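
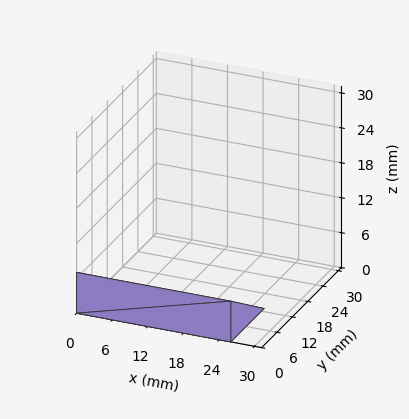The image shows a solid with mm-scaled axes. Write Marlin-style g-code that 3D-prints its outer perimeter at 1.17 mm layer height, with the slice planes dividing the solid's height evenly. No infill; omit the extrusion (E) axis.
Reading the render: the shape is a wedge (ramp): 26 × 13 mm base, rising to 7 mm along the y=0 edge and sloping linearly to z=0 at y=13 (dimensions read to the nearest mm from the axis ticks). For the g-code, the solid's height is divided into equal slices at the stated Δz and each level perimeter traced with G1 moves after a G0 lift.

; perimeter-only toolpath
G21 ; units = mm
G90 ; absolute positioning
G28 ; home
; layer 1
G0 Z1.17
G0 X0.00 Y0.00
G1 X26.00 Y0.00
G1 X26.00 Y10.83
G1 X0.00 Y10.83
G1 X0.00 Y0.00
; layer 2
G0 Z2.33
G0 X0.00 Y0.00
G1 X26.00 Y0.00
G1 X26.00 Y8.67
G1 X0.00 Y8.67
G1 X0.00 Y0.00
; layer 3
G0 Z3.50
G0 X0.00 Y0.00
G1 X26.00 Y0.00
G1 X26.00 Y6.50
G1 X0.00 Y6.50
G1 X0.00 Y0.00
; layer 4
G0 Z4.67
G0 X0.00 Y0.00
G1 X26.00 Y0.00
G1 X26.00 Y4.33
G1 X0.00 Y4.33
G1 X0.00 Y0.00
; layer 5
G0 Z5.83
G0 X0.00 Y0.00
G1 X26.00 Y0.00
G1 X26.00 Y2.17
G1 X0.00 Y2.17
G1 X0.00 Y0.00
M2 ; end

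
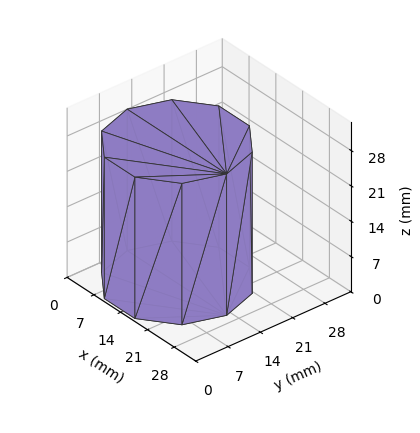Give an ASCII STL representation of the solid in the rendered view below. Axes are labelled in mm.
Reading the render: the shape is a regular 10-sided prism (a cylinder approximated with 10 flat sides), circumscribed radius ≈ 13 mm, height ≈ 28 mm (dimensions read to the nearest mm from the axis ticks). For the STL, each face is triangulated and given an outward normal.

solid part
  facet normal 0.0000 0.0000 -1.0000
    outer loop
      vertex 17.0 25.4 0.0
      vertex 23.5 20.6 0.0
      vertex 26.0 13.0 0.0
    endloop
  endfacet
  facet normal 0.0000 0.0000 -1.0000
    outer loop
      vertex 9.0 25.4 0.0
      vertex 17.0 25.4 0.0
      vertex 26.0 13.0 0.0
    endloop
  endfacet
  facet normal 0.0000 0.0000 -1.0000
    outer loop
      vertex 2.5 20.6 0.0
      vertex 9.0 25.4 0.0
      vertex 26.0 13.0 0.0
    endloop
  endfacet
  facet normal 0.0000 0.0000 -1.0000
    outer loop
      vertex 0.0 13.0 0.0
      vertex 2.5 20.6 0.0
      vertex 26.0 13.0 0.0
    endloop
  endfacet
  facet normal 0.0000 0.0000 -1.0000
    outer loop
      vertex 2.5 5.4 0.0
      vertex 0.0 13.0 0.0
      vertex 26.0 13.0 0.0
    endloop
  endfacet
  facet normal 0.0000 0.0000 -1.0000
    outer loop
      vertex 9.0 0.6 0.0
      vertex 2.5 5.4 0.0
      vertex 26.0 13.0 0.0
    endloop
  endfacet
  facet normal 0.0000 0.0000 -1.0000
    outer loop
      vertex 17.0 0.6 0.0
      vertex 9.0 0.6 0.0
      vertex 26.0 13.0 0.0
    endloop
  endfacet
  facet normal 0.0000 0.0000 -1.0000
    outer loop
      vertex 23.5 5.4 0.0
      vertex 17.0 0.6 0.0
      vertex 26.0 13.0 0.0
    endloop
  endfacet
  facet normal 0.0000 0.0000 1.0000
    outer loop
      vertex 26.0 13.0 28.0
      vertex 23.5 20.6 28.0
      vertex 17.0 25.4 28.0
    endloop
  endfacet
  facet normal 0.0000 0.0000 1.0000
    outer loop
      vertex 26.0 13.0 28.0
      vertex 17.0 25.4 28.0
      vertex 9.0 25.4 28.0
    endloop
  endfacet
  facet normal 0.0000 0.0000 1.0000
    outer loop
      vertex 26.0 13.0 28.0
      vertex 9.0 25.4 28.0
      vertex 2.5 20.6 28.0
    endloop
  endfacet
  facet normal 0.0000 0.0000 1.0000
    outer loop
      vertex 26.0 13.0 28.0
      vertex 2.5 20.6 28.0
      vertex 0.0 13.0 28.0
    endloop
  endfacet
  facet normal 0.0000 0.0000 1.0000
    outer loop
      vertex 26.0 13.0 28.0
      vertex 0.0 13.0 28.0
      vertex 2.5 5.4 28.0
    endloop
  endfacet
  facet normal 0.0000 0.0000 1.0000
    outer loop
      vertex 26.0 13.0 28.0
      vertex 2.5 5.4 28.0
      vertex 9.0 0.6 28.0
    endloop
  endfacet
  facet normal 0.0000 0.0000 1.0000
    outer loop
      vertex 26.0 13.0 28.0
      vertex 9.0 0.6 28.0
      vertex 17.0 0.6 28.0
    endloop
  endfacet
  facet normal 0.0000 0.0000 1.0000
    outer loop
      vertex 26.0 13.0 28.0
      vertex 17.0 0.6 28.0
      vertex 23.5 5.4 28.0
    endloop
  endfacet
  facet normal 0.9499 0.3125 0.0000
    outer loop
      vertex 26.0 13.0 0.0
      vertex 23.5 20.6 0.0
      vertex 23.5 20.6 28.0
    endloop
  endfacet
  facet normal 0.9499 0.3125 0.0000
    outer loop
      vertex 26.0 13.0 0.0
      vertex 23.5 20.6 28.0
      vertex 26.0 13.0 28.0
    endloop
  endfacet
  facet normal 0.5940 0.8044 0.0000
    outer loop
      vertex 23.5 20.6 0.0
      vertex 17.0 25.4 0.0
      vertex 17.0 25.4 28.0
    endloop
  endfacet
  facet normal 0.5940 0.8044 0.0000
    outer loop
      vertex 23.5 20.6 0.0
      vertex 17.0 25.4 28.0
      vertex 23.5 20.6 28.0
    endloop
  endfacet
  facet normal 0.0000 1.0000 0.0000
    outer loop
      vertex 17.0 25.4 0.0
      vertex 9.0 25.4 0.0
      vertex 9.0 25.4 28.0
    endloop
  endfacet
  facet normal 0.0000 1.0000 0.0000
    outer loop
      vertex 17.0 25.4 0.0
      vertex 9.0 25.4 28.0
      vertex 17.0 25.4 28.0
    endloop
  endfacet
  facet normal -0.5940 0.8044 0.0000
    outer loop
      vertex 9.0 25.4 0.0
      vertex 2.5 20.6 0.0
      vertex 2.5 20.6 28.0
    endloop
  endfacet
  facet normal -0.5940 0.8044 0.0000
    outer loop
      vertex 9.0 25.4 0.0
      vertex 2.5 20.6 28.0
      vertex 9.0 25.4 28.0
    endloop
  endfacet
  facet normal -0.9499 0.3125 0.0000
    outer loop
      vertex 2.5 20.6 0.0
      vertex 0.0 13.0 0.0
      vertex 0.0 13.0 28.0
    endloop
  endfacet
  facet normal -0.9499 0.3125 0.0000
    outer loop
      vertex 2.5 20.6 0.0
      vertex 0.0 13.0 28.0
      vertex 2.5 20.6 28.0
    endloop
  endfacet
  facet normal -0.9499 -0.3125 0.0000
    outer loop
      vertex 0.0 13.0 0.0
      vertex 2.5 5.4 0.0
      vertex 2.5 5.4 28.0
    endloop
  endfacet
  facet normal -0.9499 -0.3125 0.0000
    outer loop
      vertex 0.0 13.0 0.0
      vertex 2.5 5.4 28.0
      vertex 0.0 13.0 28.0
    endloop
  endfacet
  facet normal -0.5940 -0.8044 0.0000
    outer loop
      vertex 2.5 5.4 0.0
      vertex 9.0 0.6 0.0
      vertex 9.0 0.6 28.0
    endloop
  endfacet
  facet normal -0.5940 -0.8044 0.0000
    outer loop
      vertex 2.5 5.4 0.0
      vertex 9.0 0.6 28.0
      vertex 2.5 5.4 28.0
    endloop
  endfacet
  facet normal 0.0000 -1.0000 0.0000
    outer loop
      vertex 9.0 0.6 0.0
      vertex 17.0 0.6 0.0
      vertex 17.0 0.6 28.0
    endloop
  endfacet
  facet normal 0.0000 -1.0000 0.0000
    outer loop
      vertex 9.0 0.6 0.0
      vertex 17.0 0.6 28.0
      vertex 9.0 0.6 28.0
    endloop
  endfacet
  facet normal 0.5940 -0.8044 0.0000
    outer loop
      vertex 17.0 0.6 0.0
      vertex 23.5 5.4 0.0
      vertex 23.5 5.4 28.0
    endloop
  endfacet
  facet normal 0.5940 -0.8044 0.0000
    outer loop
      vertex 17.0 0.6 0.0
      vertex 23.5 5.4 28.0
      vertex 17.0 0.6 28.0
    endloop
  endfacet
  facet normal 0.9499 -0.3125 0.0000
    outer loop
      vertex 23.5 5.4 0.0
      vertex 26.0 13.0 0.0
      vertex 26.0 13.0 28.0
    endloop
  endfacet
  facet normal 0.9499 -0.3125 0.0000
    outer loop
      vertex 23.5 5.4 0.0
      vertex 26.0 13.0 28.0
      vertex 23.5 5.4 28.0
    endloop
  endfacet
endsolid part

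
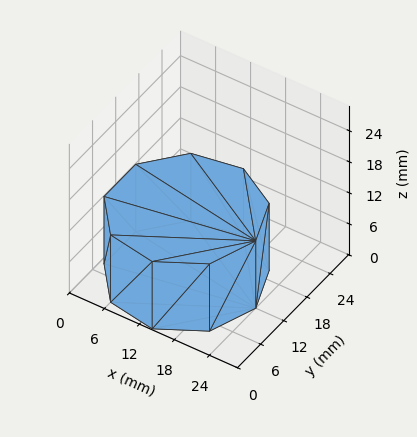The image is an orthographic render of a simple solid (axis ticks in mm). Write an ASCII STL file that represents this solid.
Reading the render: the shape is a regular 9-sided prism (a cylinder approximated with 9 flat sides), circumscribed radius ≈ 12 mm, height ≈ 13 mm (dimensions read to the nearest mm from the axis ticks). For the STL, each face is triangulated and given an outward normal.

solid part
  facet normal 0.0000 0.0000 -1.0000
    outer loop
      vertex 14.08 23.82 0.00
      vertex 21.19 19.71 0.00
      vertex 24.00 12.00 0.00
    endloop
  endfacet
  facet normal 0.0000 0.0000 -1.0000
    outer loop
      vertex 6.00 22.39 0.00
      vertex 14.08 23.82 0.00
      vertex 24.00 12.00 0.00
    endloop
  endfacet
  facet normal 0.0000 0.0000 -1.0000
    outer loop
      vertex 0.72 16.10 0.00
      vertex 6.00 22.39 0.00
      vertex 24.00 12.00 0.00
    endloop
  endfacet
  facet normal 0.0000 0.0000 -1.0000
    outer loop
      vertex 0.72 7.90 0.00
      vertex 0.72 16.10 0.00
      vertex 24.00 12.00 0.00
    endloop
  endfacet
  facet normal 0.0000 0.0000 -1.0000
    outer loop
      vertex 6.00 1.61 0.00
      vertex 0.72 7.90 0.00
      vertex 24.00 12.00 0.00
    endloop
  endfacet
  facet normal 0.0000 0.0000 -1.0000
    outer loop
      vertex 14.08 0.18 0.00
      vertex 6.00 1.61 0.00
      vertex 24.00 12.00 0.00
    endloop
  endfacet
  facet normal 0.0000 0.0000 -1.0000
    outer loop
      vertex 21.19 4.29 0.00
      vertex 14.08 0.18 0.00
      vertex 24.00 12.00 0.00
    endloop
  endfacet
  facet normal 0.0000 0.0000 1.0000
    outer loop
      vertex 24.00 12.00 13.00
      vertex 21.19 19.71 13.00
      vertex 14.08 23.82 13.00
    endloop
  endfacet
  facet normal 0.0000 0.0000 1.0000
    outer loop
      vertex 24.00 12.00 13.00
      vertex 14.08 23.82 13.00
      vertex 6.00 22.39 13.00
    endloop
  endfacet
  facet normal 0.0000 0.0000 1.0000
    outer loop
      vertex 24.00 12.00 13.00
      vertex 6.00 22.39 13.00
      vertex 0.72 16.10 13.00
    endloop
  endfacet
  facet normal 0.0000 0.0000 1.0000
    outer loop
      vertex 24.00 12.00 13.00
      vertex 0.72 16.10 13.00
      vertex 0.72 7.90 13.00
    endloop
  endfacet
  facet normal 0.0000 0.0000 1.0000
    outer loop
      vertex 24.00 12.00 13.00
      vertex 0.72 7.90 13.00
      vertex 6.00 1.61 13.00
    endloop
  endfacet
  facet normal 0.0000 0.0000 1.0000
    outer loop
      vertex 24.00 12.00 13.00
      vertex 6.00 1.61 13.00
      vertex 14.08 0.18 13.00
    endloop
  endfacet
  facet normal 0.0000 0.0000 1.0000
    outer loop
      vertex 24.00 12.00 13.00
      vertex 14.08 0.18 13.00
      vertex 21.19 4.29 13.00
    endloop
  endfacet
  facet normal 0.9395 0.3424 0.0000
    outer loop
      vertex 24.00 12.00 0.00
      vertex 21.19 19.71 0.00
      vertex 21.19 19.71 13.00
    endloop
  endfacet
  facet normal 0.9395 0.3424 0.0000
    outer loop
      vertex 24.00 12.00 0.00
      vertex 21.19 19.71 13.00
      vertex 24.00 12.00 13.00
    endloop
  endfacet
  facet normal 0.5005 0.8658 0.0000
    outer loop
      vertex 21.19 19.71 0.00
      vertex 14.08 23.82 0.00
      vertex 14.08 23.82 13.00
    endloop
  endfacet
  facet normal 0.5005 0.8658 0.0000
    outer loop
      vertex 21.19 19.71 0.00
      vertex 14.08 23.82 13.00
      vertex 21.19 19.71 13.00
    endloop
  endfacet
  facet normal -0.1743 0.9847 0.0000
    outer loop
      vertex 14.08 23.82 0.00
      vertex 6.00 22.39 0.00
      vertex 6.00 22.39 13.00
    endloop
  endfacet
  facet normal -0.1743 0.9847 0.0000
    outer loop
      vertex 14.08 23.82 0.00
      vertex 6.00 22.39 13.00
      vertex 14.08 23.82 13.00
    endloop
  endfacet
  facet normal -0.7659 0.6429 0.0000
    outer loop
      vertex 6.00 22.39 0.00
      vertex 0.72 16.10 0.00
      vertex 0.72 16.10 13.00
    endloop
  endfacet
  facet normal -0.7659 0.6429 0.0000
    outer loop
      vertex 6.00 22.39 0.00
      vertex 0.72 16.10 13.00
      vertex 6.00 22.39 13.00
    endloop
  endfacet
  facet normal -1.0000 0.0000 0.0000
    outer loop
      vertex 0.72 16.10 0.00
      vertex 0.72 7.90 0.00
      vertex 0.72 7.90 13.00
    endloop
  endfacet
  facet normal -1.0000 0.0000 0.0000
    outer loop
      vertex 0.72 16.10 0.00
      vertex 0.72 7.90 13.00
      vertex 0.72 16.10 13.00
    endloop
  endfacet
  facet normal -0.7659 -0.6429 0.0000
    outer loop
      vertex 0.72 7.90 0.00
      vertex 6.00 1.61 0.00
      vertex 6.00 1.61 13.00
    endloop
  endfacet
  facet normal -0.7659 -0.6429 0.0000
    outer loop
      vertex 0.72 7.90 0.00
      vertex 6.00 1.61 13.00
      vertex 0.72 7.90 13.00
    endloop
  endfacet
  facet normal -0.1743 -0.9847 0.0000
    outer loop
      vertex 6.00 1.61 0.00
      vertex 14.08 0.18 0.00
      vertex 14.08 0.18 13.00
    endloop
  endfacet
  facet normal -0.1743 -0.9847 0.0000
    outer loop
      vertex 6.00 1.61 0.00
      vertex 14.08 0.18 13.00
      vertex 6.00 1.61 13.00
    endloop
  endfacet
  facet normal 0.5005 -0.8658 0.0000
    outer loop
      vertex 14.08 0.18 0.00
      vertex 21.19 4.29 0.00
      vertex 21.19 4.29 13.00
    endloop
  endfacet
  facet normal 0.5005 -0.8658 0.0000
    outer loop
      vertex 14.08 0.18 0.00
      vertex 21.19 4.29 13.00
      vertex 14.08 0.18 13.00
    endloop
  endfacet
  facet normal 0.9395 -0.3424 0.0000
    outer loop
      vertex 21.19 4.29 0.00
      vertex 24.00 12.00 0.00
      vertex 24.00 12.00 13.00
    endloop
  endfacet
  facet normal 0.9395 -0.3424 0.0000
    outer loop
      vertex 21.19 4.29 0.00
      vertex 24.00 12.00 13.00
      vertex 21.19 4.29 13.00
    endloop
  endfacet
endsolid part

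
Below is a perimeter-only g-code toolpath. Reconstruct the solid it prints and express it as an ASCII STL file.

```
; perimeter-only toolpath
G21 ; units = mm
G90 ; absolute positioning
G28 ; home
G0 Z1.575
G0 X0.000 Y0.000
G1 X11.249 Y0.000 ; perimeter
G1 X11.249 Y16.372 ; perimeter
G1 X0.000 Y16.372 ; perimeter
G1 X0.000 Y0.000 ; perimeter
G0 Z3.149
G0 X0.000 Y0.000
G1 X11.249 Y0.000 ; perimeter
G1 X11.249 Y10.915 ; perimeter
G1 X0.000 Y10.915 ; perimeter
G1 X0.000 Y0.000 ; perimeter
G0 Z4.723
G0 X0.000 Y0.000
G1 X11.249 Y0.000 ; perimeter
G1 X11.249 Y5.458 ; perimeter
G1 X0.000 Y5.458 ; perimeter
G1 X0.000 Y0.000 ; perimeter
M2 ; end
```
solid part
  facet normal 0.0000 0.0000 -1.0000
    outer loop
      vertex 11.249 21.830 0.000
      vertex 11.249 0.000 0.000
      vertex 0.000 0.000 0.000
    endloop
  endfacet
  facet normal 0.0000 0.0000 -1.0000
    outer loop
      vertex 0.000 21.830 0.000
      vertex 11.249 21.830 0.000
      vertex 0.000 0.000 0.000
    endloop
  endfacet
  facet normal 0.0000 -1.0000 0.0000
    outer loop
      vertex 0.000 0.000 0.000
      vertex 11.249 0.000 0.000
      vertex 11.249 0.000 6.298
    endloop
  endfacet
  facet normal 0.0000 -1.0000 0.0000
    outer loop
      vertex 0.000 0.000 0.000
      vertex 11.249 0.000 6.298
      vertex 0.000 0.000 6.298
    endloop
  endfacet
  facet normal 0.0000 0.2772 0.9608
    outer loop
      vertex 0.000 0.000 6.298
      vertex 11.249 0.000 6.298
      vertex 11.249 21.830 0.000
    endloop
  endfacet
  facet normal 0.0000 0.2772 0.9608
    outer loop
      vertex 0.000 0.000 6.298
      vertex 11.249 21.830 0.000
      vertex 0.000 21.830 0.000
    endloop
  endfacet
  facet normal -1.0000 0.0000 0.0000
    outer loop
      vertex 0.000 0.000 6.298
      vertex 0.000 21.830 0.000
      vertex 0.000 0.000 0.000
    endloop
  endfacet
  facet normal 1.0000 0.0000 0.0000
    outer loop
      vertex 11.249 0.000 0.000
      vertex 11.249 21.830 0.000
      vertex 11.249 0.000 6.298
    endloop
  endfacet
endsolid part

The G0 Z moves step by Δz≈1.575 mm. The G1 loops shrink linearly with z, so the solid tapers from its base footprint up to z≈6.3. Closing with a flat bottom cap and the tapered top and triangulating gives 8 facets — a wedge (ramp): 11.2 × 21.8 mm base, rising to 6.3 mm along the y=0 edge and sloping linearly to z=0 at y=21.8.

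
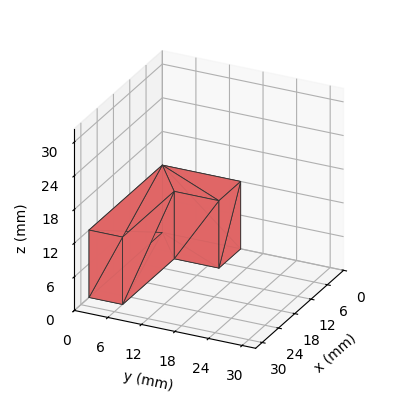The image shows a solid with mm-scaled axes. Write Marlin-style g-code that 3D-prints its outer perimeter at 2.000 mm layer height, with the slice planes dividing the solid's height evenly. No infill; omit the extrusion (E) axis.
Reading the render: the shape is an L-shaped prism: outer 27 × 14 mm, arm thicknesses ≈ 6 mm (horizontal) and 8 mm (vertical), extruded 12 mm in z (dimensions read to the nearest mm from the axis ticks). For the g-code, the solid's height is divided into equal slices at the stated Δz and each level perimeter traced with G1 moves after a G0 lift.

; perimeter-only toolpath
G21 ; units = mm
G90 ; absolute positioning
G28 ; home
; layer 1
G0 Z2.000
G0 X0.000 Y0.000
G1 X27.000 Y0.000
G1 X27.000 Y6.000
G1 X8.000 Y6.000
G1 X8.000 Y14.000
G1 X0.000 Y14.000
G1 X0.000 Y0.000
; layer 2
G0 Z4.000
G0 X0.000 Y0.000
G1 X27.000 Y0.000
G1 X27.000 Y6.000
G1 X8.000 Y6.000
G1 X8.000 Y14.000
G1 X0.000 Y14.000
G1 X0.000 Y0.000
; layer 3
G0 Z6.000
G0 X0.000 Y0.000
G1 X27.000 Y0.000
G1 X27.000 Y6.000
G1 X8.000 Y6.000
G1 X8.000 Y14.000
G1 X0.000 Y14.000
G1 X0.000 Y0.000
; layer 4
G0 Z8.000
G0 X0.000 Y0.000
G1 X27.000 Y0.000
G1 X27.000 Y6.000
G1 X8.000 Y6.000
G1 X8.000 Y14.000
G1 X0.000 Y14.000
G1 X0.000 Y0.000
; layer 5
G0 Z10.000
G0 X0.000 Y0.000
G1 X27.000 Y0.000
G1 X27.000 Y6.000
G1 X8.000 Y6.000
G1 X8.000 Y14.000
G1 X0.000 Y14.000
G1 X0.000 Y0.000
; layer 6
G0 Z12.000
G0 X0.000 Y0.000
G1 X27.000 Y0.000
G1 X27.000 Y6.000
G1 X8.000 Y6.000
G1 X8.000 Y14.000
G1 X0.000 Y14.000
G1 X0.000 Y0.000
M2 ; end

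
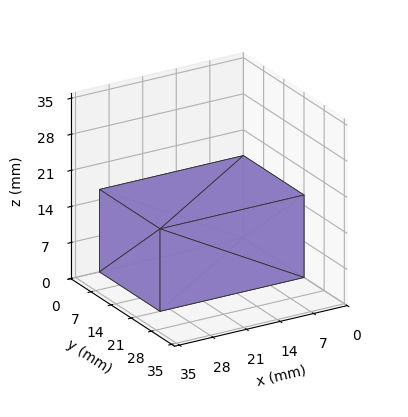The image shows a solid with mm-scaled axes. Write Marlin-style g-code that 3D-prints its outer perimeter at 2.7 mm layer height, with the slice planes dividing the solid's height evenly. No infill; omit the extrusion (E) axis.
Reading the render: the shape is a rectangular box, roughly 30 × 21 mm footprint and 16 mm tall (dimensions read to the nearest mm from the axis ticks). For the g-code, the solid's height is divided into equal slices at the stated Δz and each level perimeter traced with G1 moves after a G0 lift.

; perimeter-only toolpath
G21 ; units = mm
G90 ; absolute positioning
G28 ; home
; layer 1
G0 Z2.7
G0 X0.0 Y0.0
G1 X30.0 Y0.0
G1 X30.0 Y21.0
G1 X0.0 Y21.0
G1 X0.0 Y0.0
; layer 2
G0 Z5.3
G0 X0.0 Y0.0
G1 X30.0 Y0.0
G1 X30.0 Y21.0
G1 X0.0 Y21.0
G1 X0.0 Y0.0
; layer 3
G0 Z8.0
G0 X0.0 Y0.0
G1 X30.0 Y0.0
G1 X30.0 Y21.0
G1 X0.0 Y21.0
G1 X0.0 Y0.0
; layer 4
G0 Z10.7
G0 X0.0 Y0.0
G1 X30.0 Y0.0
G1 X30.0 Y21.0
G1 X0.0 Y21.0
G1 X0.0 Y0.0
; layer 5
G0 Z13.3
G0 X0.0 Y0.0
G1 X30.0 Y0.0
G1 X30.0 Y21.0
G1 X0.0 Y21.0
G1 X0.0 Y0.0
; layer 6
G0 Z16.0
G0 X0.0 Y0.0
G1 X30.0 Y0.0
G1 X30.0 Y21.0
G1 X0.0 Y21.0
G1 X0.0 Y0.0
M2 ; end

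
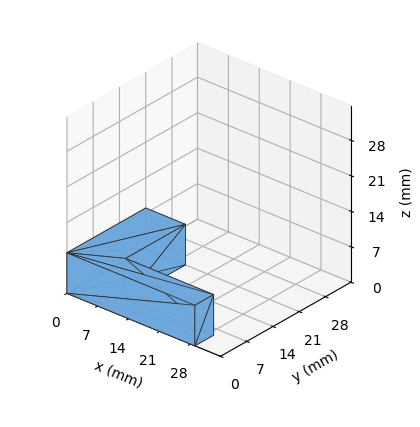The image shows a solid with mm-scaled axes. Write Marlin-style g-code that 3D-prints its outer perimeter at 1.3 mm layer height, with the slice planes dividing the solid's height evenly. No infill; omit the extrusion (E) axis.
Reading the render: the shape is an L-shaped prism: outer 29 × 21 mm, arm thicknesses ≈ 5 mm (horizontal) and 9 mm (vertical), extruded 8 mm in z (dimensions read to the nearest mm from the axis ticks). For the g-code, the solid's height is divided into equal slices at the stated Δz and each level perimeter traced with G1 moves after a G0 lift.

; perimeter-only toolpath
G21 ; units = mm
G90 ; absolute positioning
G28 ; home
; layer 1
G0 Z1.3
G0 X0.0 Y0.0
G1 X29.0 Y0.0
G1 X29.0 Y5.0
G1 X9.0 Y5.0
G1 X9.0 Y21.0
G1 X0.0 Y21.0
G1 X0.0 Y0.0
; layer 2
G0 Z2.7
G0 X0.0 Y0.0
G1 X29.0 Y0.0
G1 X29.0 Y5.0
G1 X9.0 Y5.0
G1 X9.0 Y21.0
G1 X0.0 Y21.0
G1 X0.0 Y0.0
; layer 3
G0 Z4.0
G0 X0.0 Y0.0
G1 X29.0 Y0.0
G1 X29.0 Y5.0
G1 X9.0 Y5.0
G1 X9.0 Y21.0
G1 X0.0 Y21.0
G1 X0.0 Y0.0
; layer 4
G0 Z5.3
G0 X0.0 Y0.0
G1 X29.0 Y0.0
G1 X29.0 Y5.0
G1 X9.0 Y5.0
G1 X9.0 Y21.0
G1 X0.0 Y21.0
G1 X0.0 Y0.0
; layer 5
G0 Z6.7
G0 X0.0 Y0.0
G1 X29.0 Y0.0
G1 X29.0 Y5.0
G1 X9.0 Y5.0
G1 X9.0 Y21.0
G1 X0.0 Y21.0
G1 X0.0 Y0.0
; layer 6
G0 Z8.0
G0 X0.0 Y0.0
G1 X29.0 Y0.0
G1 X29.0 Y5.0
G1 X9.0 Y5.0
G1 X9.0 Y21.0
G1 X0.0 Y21.0
G1 X0.0 Y0.0
M2 ; end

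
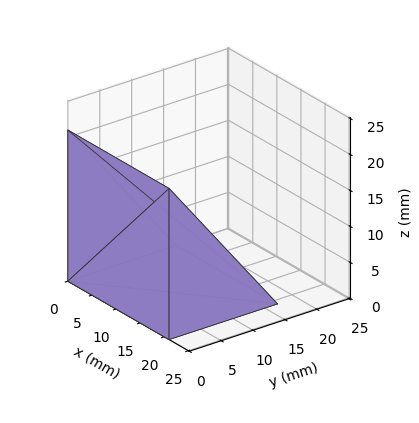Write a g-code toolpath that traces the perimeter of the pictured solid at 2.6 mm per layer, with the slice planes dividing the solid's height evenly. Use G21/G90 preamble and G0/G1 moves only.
Reading the render: the shape is a wedge (ramp): 21 × 17 mm base, rising to 21 mm along the y=0 edge and sloping linearly to z=0 at y=17 (dimensions read to the nearest mm from the axis ticks). For the g-code, the solid's height is divided into equal slices at the stated Δz and each level perimeter traced with G1 moves after a G0 lift.

; perimeter-only toolpath
G21 ; units = mm
G90 ; absolute positioning
G28 ; home
; layer 1
G0 Z2.6
G0 X0.0 Y0.0
G1 X21.0 Y0.0
G1 X21.0 Y14.9
G1 X0.0 Y14.9
G1 X0.0 Y0.0
; layer 2
G0 Z5.2
G0 X0.0 Y0.0
G1 X21.0 Y0.0
G1 X21.0 Y12.8
G1 X0.0 Y12.8
G1 X0.0 Y0.0
; layer 3
G0 Z7.9
G0 X0.0 Y0.0
G1 X21.0 Y0.0
G1 X21.0 Y10.6
G1 X0.0 Y10.6
G1 X0.0 Y0.0
; layer 4
G0 Z10.5
G0 X0.0 Y0.0
G1 X21.0 Y0.0
G1 X21.0 Y8.5
G1 X0.0 Y8.5
G1 X0.0 Y0.0
; layer 5
G0 Z13.1
G0 X0.0 Y0.0
G1 X21.0 Y0.0
G1 X21.0 Y6.4
G1 X0.0 Y6.4
G1 X0.0 Y0.0
; layer 6
G0 Z15.8
G0 X0.0 Y0.0
G1 X21.0 Y0.0
G1 X21.0 Y4.2
G1 X0.0 Y4.2
G1 X0.0 Y0.0
; layer 7
G0 Z18.4
G0 X0.0 Y0.0
G1 X21.0 Y0.0
G1 X21.0 Y2.1
G1 X0.0 Y2.1
G1 X0.0 Y0.0
M2 ; end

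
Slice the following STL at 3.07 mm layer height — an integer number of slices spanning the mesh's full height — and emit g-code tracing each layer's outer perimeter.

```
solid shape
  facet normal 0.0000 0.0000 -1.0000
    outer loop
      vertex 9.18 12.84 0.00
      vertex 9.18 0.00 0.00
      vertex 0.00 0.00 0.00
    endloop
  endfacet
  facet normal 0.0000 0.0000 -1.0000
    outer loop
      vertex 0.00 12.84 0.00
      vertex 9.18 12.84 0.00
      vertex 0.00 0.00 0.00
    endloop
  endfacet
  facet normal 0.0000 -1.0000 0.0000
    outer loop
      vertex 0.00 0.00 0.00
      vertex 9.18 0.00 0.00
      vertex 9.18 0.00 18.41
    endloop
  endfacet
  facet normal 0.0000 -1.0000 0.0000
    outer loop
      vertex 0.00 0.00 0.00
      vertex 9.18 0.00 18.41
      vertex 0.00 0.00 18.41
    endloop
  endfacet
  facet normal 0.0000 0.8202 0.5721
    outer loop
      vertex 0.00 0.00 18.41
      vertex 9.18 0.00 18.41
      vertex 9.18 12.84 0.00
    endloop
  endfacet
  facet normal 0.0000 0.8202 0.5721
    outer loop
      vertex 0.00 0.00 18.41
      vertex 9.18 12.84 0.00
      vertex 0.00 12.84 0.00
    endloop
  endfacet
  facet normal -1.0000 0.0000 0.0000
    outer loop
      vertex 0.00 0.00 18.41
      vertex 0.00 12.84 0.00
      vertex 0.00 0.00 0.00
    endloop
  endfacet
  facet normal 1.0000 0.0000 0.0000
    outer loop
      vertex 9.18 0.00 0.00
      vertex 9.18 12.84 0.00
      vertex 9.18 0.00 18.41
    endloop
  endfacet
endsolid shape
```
; perimeter-only toolpath
G21 ; units = mm
G90 ; absolute positioning
G28 ; home
; layer 1
G0 Z3.07
G0 X0.00 Y0.00
G1 X9.18 Y0.00
G1 X9.18 Y10.70
G1 X0.00 Y10.70
G1 X0.00 Y0.00
; layer 2
G0 Z6.14
G0 X0.00 Y0.00
G1 X9.18 Y0.00
G1 X9.18 Y8.56
G1 X0.00 Y8.56
G1 X0.00 Y0.00
; layer 3
G0 Z9.21
G0 X0.00 Y0.00
G1 X9.18 Y0.00
G1 X9.18 Y6.42
G1 X0.00 Y6.42
G1 X0.00 Y0.00
; layer 4
G0 Z12.27
G0 X0.00 Y0.00
G1 X9.18 Y0.00
G1 X9.18 Y4.28
G1 X0.00 Y4.28
G1 X0.00 Y0.00
; layer 5
G0 Z15.34
G0 X0.00 Y0.00
G1 X9.18 Y0.00
G1 X9.18 Y2.14
G1 X0.00 Y2.14
G1 X0.00 Y0.00
M2 ; end

The solid is a wedge (ramp): 9.18 × 12.8 mm base, rising to 18.4 mm along the y=0 edge and sloping linearly to z=0 at y=12.8. Slicing at Δz = 3.07 mm — 6 equal slices spanning the solid's height, so layer i sits at z = i·h/6 — gives 5 non-empty perimeters. Each is a 4-segment closed polygon; G0 lifts to the layer z and rapids to the start vertex, then G1 traces the edges. The cross-section shrinks linearly with z (the slice at the apex is degenerate and omitted).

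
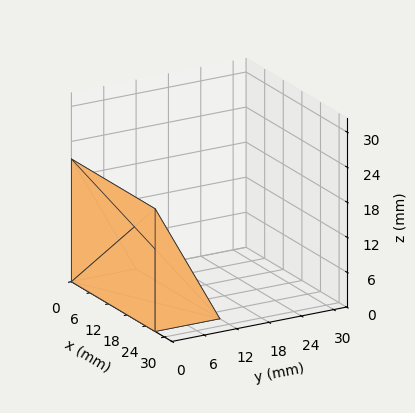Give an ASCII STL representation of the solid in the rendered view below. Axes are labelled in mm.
Reading the render: the shape is a wedge (ramp): 27 × 12 mm base, rising to 21 mm along the y=0 edge and sloping linearly to z=0 at y=12 (dimensions read to the nearest mm from the axis ticks). For the STL, each face is triangulated and given an outward normal.

solid part
  facet normal 0.0000 0.0000 -1.0000
    outer loop
      vertex 27.0 12.0 0.0
      vertex 27.0 0.0 0.0
      vertex 0.0 0.0 0.0
    endloop
  endfacet
  facet normal 0.0000 0.0000 -1.0000
    outer loop
      vertex 0.0 12.0 0.0
      vertex 27.0 12.0 0.0
      vertex 0.0 0.0 0.0
    endloop
  endfacet
  facet normal 0.0000 -1.0000 0.0000
    outer loop
      vertex 0.0 0.0 0.0
      vertex 27.0 0.0 0.0
      vertex 27.0 0.0 21.0
    endloop
  endfacet
  facet normal 0.0000 -1.0000 0.0000
    outer loop
      vertex 0.0 0.0 0.0
      vertex 27.0 0.0 21.0
      vertex 0.0 0.0 21.0
    endloop
  endfacet
  facet normal 0.0000 0.8682 0.4961
    outer loop
      vertex 0.0 0.0 21.0
      vertex 27.0 0.0 21.0
      vertex 27.0 12.0 0.0
    endloop
  endfacet
  facet normal 0.0000 0.8682 0.4961
    outer loop
      vertex 0.0 0.0 21.0
      vertex 27.0 12.0 0.0
      vertex 0.0 12.0 0.0
    endloop
  endfacet
  facet normal -1.0000 0.0000 0.0000
    outer loop
      vertex 0.0 0.0 21.0
      vertex 0.0 12.0 0.0
      vertex 0.0 0.0 0.0
    endloop
  endfacet
  facet normal 1.0000 0.0000 0.0000
    outer loop
      vertex 27.0 0.0 0.0
      vertex 27.0 12.0 0.0
      vertex 27.0 0.0 21.0
    endloop
  endfacet
endsolid part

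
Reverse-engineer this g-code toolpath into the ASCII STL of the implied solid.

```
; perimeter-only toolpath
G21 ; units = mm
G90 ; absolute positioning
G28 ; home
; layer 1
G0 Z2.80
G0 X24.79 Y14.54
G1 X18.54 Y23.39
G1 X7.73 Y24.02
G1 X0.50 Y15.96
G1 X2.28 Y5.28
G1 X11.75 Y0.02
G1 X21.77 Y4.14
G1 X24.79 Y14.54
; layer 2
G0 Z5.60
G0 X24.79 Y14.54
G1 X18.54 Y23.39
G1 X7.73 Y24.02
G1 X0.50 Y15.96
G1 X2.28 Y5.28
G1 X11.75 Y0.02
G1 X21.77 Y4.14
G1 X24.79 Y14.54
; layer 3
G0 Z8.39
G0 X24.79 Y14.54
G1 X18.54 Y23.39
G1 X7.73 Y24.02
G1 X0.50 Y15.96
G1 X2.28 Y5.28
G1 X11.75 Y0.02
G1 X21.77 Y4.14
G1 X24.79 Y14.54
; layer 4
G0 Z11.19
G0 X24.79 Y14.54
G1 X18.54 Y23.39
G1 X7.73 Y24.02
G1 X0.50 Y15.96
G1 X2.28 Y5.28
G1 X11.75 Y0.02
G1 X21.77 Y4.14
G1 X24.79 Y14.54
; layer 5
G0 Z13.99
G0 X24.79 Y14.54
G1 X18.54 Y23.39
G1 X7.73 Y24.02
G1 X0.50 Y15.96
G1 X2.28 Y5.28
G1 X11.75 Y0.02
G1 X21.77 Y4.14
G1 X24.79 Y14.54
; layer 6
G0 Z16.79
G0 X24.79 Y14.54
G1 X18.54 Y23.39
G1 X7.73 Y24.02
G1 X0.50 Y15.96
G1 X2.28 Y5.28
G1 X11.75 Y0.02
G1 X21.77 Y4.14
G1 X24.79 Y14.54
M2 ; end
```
solid part
  facet normal 0.0000 0.0000 -1.0000
    outer loop
      vertex 7.73 24.02 0.00
      vertex 18.54 23.39 0.00
      vertex 24.79 14.54 0.00
    endloop
  endfacet
  facet normal 0.0000 0.0000 -1.0000
    outer loop
      vertex 0.50 15.96 0.00
      vertex 7.73 24.02 0.00
      vertex 24.79 14.54 0.00
    endloop
  endfacet
  facet normal 0.0000 0.0000 -1.0000
    outer loop
      vertex 2.28 5.28 0.00
      vertex 0.50 15.96 0.00
      vertex 24.79 14.54 0.00
    endloop
  endfacet
  facet normal 0.0000 0.0000 -1.0000
    outer loop
      vertex 11.75 0.02 0.00
      vertex 2.28 5.28 0.00
      vertex 24.79 14.54 0.00
    endloop
  endfacet
  facet normal 0.0000 0.0000 -1.0000
    outer loop
      vertex 21.77 4.14 0.00
      vertex 11.75 0.02 0.00
      vertex 24.79 14.54 0.00
    endloop
  endfacet
  facet normal 0.0000 0.0000 1.0000
    outer loop
      vertex 24.79 14.54 16.79
      vertex 18.54 23.39 16.79
      vertex 7.73 24.02 16.79
    endloop
  endfacet
  facet normal 0.0000 0.0000 1.0000
    outer loop
      vertex 24.79 14.54 16.79
      vertex 7.73 24.02 16.79
      vertex 0.50 15.96 16.79
    endloop
  endfacet
  facet normal 0.0000 0.0000 1.0000
    outer loop
      vertex 24.79 14.54 16.79
      vertex 0.50 15.96 16.79
      vertex 2.28 5.28 16.79
    endloop
  endfacet
  facet normal 0.0000 0.0000 1.0000
    outer loop
      vertex 24.79 14.54 16.79
      vertex 2.28 5.28 16.79
      vertex 11.75 0.02 16.79
    endloop
  endfacet
  facet normal 0.0000 0.0000 1.0000
    outer loop
      vertex 24.79 14.54 16.79
      vertex 11.75 0.02 16.79
      vertex 21.77 4.14 16.79
    endloop
  endfacet
  facet normal 0.8168 0.5769 0.0000
    outer loop
      vertex 24.79 14.54 0.00
      vertex 18.54 23.39 0.00
      vertex 18.54 23.39 16.79
    endloop
  endfacet
  facet normal 0.8168 0.5769 0.0000
    outer loop
      vertex 24.79 14.54 0.00
      vertex 18.54 23.39 16.79
      vertex 24.79 14.54 16.79
    endloop
  endfacet
  facet normal 0.0582 0.9983 0.0000
    outer loop
      vertex 18.54 23.39 0.00
      vertex 7.73 24.02 0.00
      vertex 7.73 24.02 16.79
    endloop
  endfacet
  facet normal 0.0582 0.9983 0.0000
    outer loop
      vertex 18.54 23.39 0.00
      vertex 7.73 24.02 16.79
      vertex 18.54 23.39 16.79
    endloop
  endfacet
  facet normal -0.7444 0.6677 0.0000
    outer loop
      vertex 7.73 24.02 0.00
      vertex 0.50 15.96 0.00
      vertex 0.50 15.96 16.79
    endloop
  endfacet
  facet normal -0.7444 0.6677 0.0000
    outer loop
      vertex 7.73 24.02 0.00
      vertex 0.50 15.96 16.79
      vertex 7.73 24.02 16.79
    endloop
  endfacet
  facet normal -0.9864 -0.1644 0.0000
    outer loop
      vertex 0.50 15.96 0.00
      vertex 2.28 5.28 0.00
      vertex 2.28 5.28 16.79
    endloop
  endfacet
  facet normal -0.9864 -0.1644 0.0000
    outer loop
      vertex 0.50 15.96 0.00
      vertex 2.28 5.28 16.79
      vertex 0.50 15.96 16.79
    endloop
  endfacet
  facet normal -0.4856 -0.8742 0.0000
    outer loop
      vertex 2.28 5.28 0.00
      vertex 11.75 0.02 0.00
      vertex 11.75 0.02 16.79
    endloop
  endfacet
  facet normal -0.4856 -0.8742 0.0000
    outer loop
      vertex 2.28 5.28 0.00
      vertex 11.75 0.02 16.79
      vertex 2.28 5.28 16.79
    endloop
  endfacet
  facet normal 0.3803 -0.9249 0.0000
    outer loop
      vertex 11.75 0.02 0.00
      vertex 21.77 4.14 0.00
      vertex 21.77 4.14 16.79
    endloop
  endfacet
  facet normal 0.3803 -0.9249 0.0000
    outer loop
      vertex 11.75 0.02 0.00
      vertex 21.77 4.14 16.79
      vertex 11.75 0.02 16.79
    endloop
  endfacet
  facet normal 0.9603 -0.2789 0.0000
    outer loop
      vertex 21.77 4.14 0.00
      vertex 24.79 14.54 0.00
      vertex 24.79 14.54 16.79
    endloop
  endfacet
  facet normal 0.9603 -0.2789 0.0000
    outer loop
      vertex 21.77 4.14 0.00
      vertex 24.79 14.54 16.79
      vertex 21.77 4.14 16.79
    endloop
  endfacet
endsolid part

The G0 Z moves step by Δz≈2.80 mm. Every layer's G1 loop is the same polygon, so the solid is a straight extrusion of it from z=0 to z≈16.8. Closing with flat bottom and top caps and triangulating gives 24 facets — a regular 7-sided prism (a cylinder approximated with 7 flat sides), circumscribed radius ≈ 12.5 mm, height ≈ 16.8 mm.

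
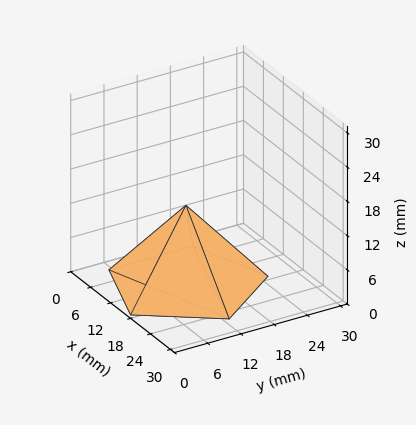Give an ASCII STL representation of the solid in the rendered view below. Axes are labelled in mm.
Reading the render: the shape is a regular 5-sided pyramid, base circumscribed radius ≈ 13 mm, apex at z ≈ 14 mm (dimensions read to the nearest mm from the axis ticks). For the STL, each face is triangulated and given an outward normal.

solid part
  facet normal 0.0000 0.0000 -1.0000
    outer loop
      vertex 2.5 20.6 0.0
      vertex 17.0 25.4 0.0
      vertex 26.0 13.0 0.0
    endloop
  endfacet
  facet normal 0.0000 0.0000 -1.0000
    outer loop
      vertex 2.5 5.4 0.0
      vertex 2.5 20.6 0.0
      vertex 26.0 13.0 0.0
    endloop
  endfacet
  facet normal 0.0000 0.0000 -1.0000
    outer loop
      vertex 17.0 0.6 0.0
      vertex 2.5 5.4 0.0
      vertex 26.0 13.0 0.0
    endloop
  endfacet
  facet normal 0.6470 0.4696 0.6008
    outer loop
      vertex 26.0 13.0 0.0
      vertex 17.0 25.4 0.0
      vertex 13.0 13.0 14.0
    endloop
  endfacet
  facet normal -0.2513 0.7591 0.6005
    outer loop
      vertex 17.0 25.4 0.0
      vertex 2.5 20.6 0.0
      vertex 13.0 13.0 14.0
    endloop
  endfacet
  facet normal -0.8000 0.0000 0.6000
    outer loop
      vertex 2.5 20.6 0.0
      vertex 2.5 5.4 0.0
      vertex 13.0 13.0 14.0
    endloop
  endfacet
  facet normal -0.2513 -0.7591 0.6005
    outer loop
      vertex 2.5 5.4 0.0
      vertex 17.0 0.6 0.0
      vertex 13.0 13.0 14.0
    endloop
  endfacet
  facet normal 0.6470 -0.4696 0.6008
    outer loop
      vertex 17.0 0.6 0.0
      vertex 26.0 13.0 0.0
      vertex 13.0 13.0 14.0
    endloop
  endfacet
endsolid part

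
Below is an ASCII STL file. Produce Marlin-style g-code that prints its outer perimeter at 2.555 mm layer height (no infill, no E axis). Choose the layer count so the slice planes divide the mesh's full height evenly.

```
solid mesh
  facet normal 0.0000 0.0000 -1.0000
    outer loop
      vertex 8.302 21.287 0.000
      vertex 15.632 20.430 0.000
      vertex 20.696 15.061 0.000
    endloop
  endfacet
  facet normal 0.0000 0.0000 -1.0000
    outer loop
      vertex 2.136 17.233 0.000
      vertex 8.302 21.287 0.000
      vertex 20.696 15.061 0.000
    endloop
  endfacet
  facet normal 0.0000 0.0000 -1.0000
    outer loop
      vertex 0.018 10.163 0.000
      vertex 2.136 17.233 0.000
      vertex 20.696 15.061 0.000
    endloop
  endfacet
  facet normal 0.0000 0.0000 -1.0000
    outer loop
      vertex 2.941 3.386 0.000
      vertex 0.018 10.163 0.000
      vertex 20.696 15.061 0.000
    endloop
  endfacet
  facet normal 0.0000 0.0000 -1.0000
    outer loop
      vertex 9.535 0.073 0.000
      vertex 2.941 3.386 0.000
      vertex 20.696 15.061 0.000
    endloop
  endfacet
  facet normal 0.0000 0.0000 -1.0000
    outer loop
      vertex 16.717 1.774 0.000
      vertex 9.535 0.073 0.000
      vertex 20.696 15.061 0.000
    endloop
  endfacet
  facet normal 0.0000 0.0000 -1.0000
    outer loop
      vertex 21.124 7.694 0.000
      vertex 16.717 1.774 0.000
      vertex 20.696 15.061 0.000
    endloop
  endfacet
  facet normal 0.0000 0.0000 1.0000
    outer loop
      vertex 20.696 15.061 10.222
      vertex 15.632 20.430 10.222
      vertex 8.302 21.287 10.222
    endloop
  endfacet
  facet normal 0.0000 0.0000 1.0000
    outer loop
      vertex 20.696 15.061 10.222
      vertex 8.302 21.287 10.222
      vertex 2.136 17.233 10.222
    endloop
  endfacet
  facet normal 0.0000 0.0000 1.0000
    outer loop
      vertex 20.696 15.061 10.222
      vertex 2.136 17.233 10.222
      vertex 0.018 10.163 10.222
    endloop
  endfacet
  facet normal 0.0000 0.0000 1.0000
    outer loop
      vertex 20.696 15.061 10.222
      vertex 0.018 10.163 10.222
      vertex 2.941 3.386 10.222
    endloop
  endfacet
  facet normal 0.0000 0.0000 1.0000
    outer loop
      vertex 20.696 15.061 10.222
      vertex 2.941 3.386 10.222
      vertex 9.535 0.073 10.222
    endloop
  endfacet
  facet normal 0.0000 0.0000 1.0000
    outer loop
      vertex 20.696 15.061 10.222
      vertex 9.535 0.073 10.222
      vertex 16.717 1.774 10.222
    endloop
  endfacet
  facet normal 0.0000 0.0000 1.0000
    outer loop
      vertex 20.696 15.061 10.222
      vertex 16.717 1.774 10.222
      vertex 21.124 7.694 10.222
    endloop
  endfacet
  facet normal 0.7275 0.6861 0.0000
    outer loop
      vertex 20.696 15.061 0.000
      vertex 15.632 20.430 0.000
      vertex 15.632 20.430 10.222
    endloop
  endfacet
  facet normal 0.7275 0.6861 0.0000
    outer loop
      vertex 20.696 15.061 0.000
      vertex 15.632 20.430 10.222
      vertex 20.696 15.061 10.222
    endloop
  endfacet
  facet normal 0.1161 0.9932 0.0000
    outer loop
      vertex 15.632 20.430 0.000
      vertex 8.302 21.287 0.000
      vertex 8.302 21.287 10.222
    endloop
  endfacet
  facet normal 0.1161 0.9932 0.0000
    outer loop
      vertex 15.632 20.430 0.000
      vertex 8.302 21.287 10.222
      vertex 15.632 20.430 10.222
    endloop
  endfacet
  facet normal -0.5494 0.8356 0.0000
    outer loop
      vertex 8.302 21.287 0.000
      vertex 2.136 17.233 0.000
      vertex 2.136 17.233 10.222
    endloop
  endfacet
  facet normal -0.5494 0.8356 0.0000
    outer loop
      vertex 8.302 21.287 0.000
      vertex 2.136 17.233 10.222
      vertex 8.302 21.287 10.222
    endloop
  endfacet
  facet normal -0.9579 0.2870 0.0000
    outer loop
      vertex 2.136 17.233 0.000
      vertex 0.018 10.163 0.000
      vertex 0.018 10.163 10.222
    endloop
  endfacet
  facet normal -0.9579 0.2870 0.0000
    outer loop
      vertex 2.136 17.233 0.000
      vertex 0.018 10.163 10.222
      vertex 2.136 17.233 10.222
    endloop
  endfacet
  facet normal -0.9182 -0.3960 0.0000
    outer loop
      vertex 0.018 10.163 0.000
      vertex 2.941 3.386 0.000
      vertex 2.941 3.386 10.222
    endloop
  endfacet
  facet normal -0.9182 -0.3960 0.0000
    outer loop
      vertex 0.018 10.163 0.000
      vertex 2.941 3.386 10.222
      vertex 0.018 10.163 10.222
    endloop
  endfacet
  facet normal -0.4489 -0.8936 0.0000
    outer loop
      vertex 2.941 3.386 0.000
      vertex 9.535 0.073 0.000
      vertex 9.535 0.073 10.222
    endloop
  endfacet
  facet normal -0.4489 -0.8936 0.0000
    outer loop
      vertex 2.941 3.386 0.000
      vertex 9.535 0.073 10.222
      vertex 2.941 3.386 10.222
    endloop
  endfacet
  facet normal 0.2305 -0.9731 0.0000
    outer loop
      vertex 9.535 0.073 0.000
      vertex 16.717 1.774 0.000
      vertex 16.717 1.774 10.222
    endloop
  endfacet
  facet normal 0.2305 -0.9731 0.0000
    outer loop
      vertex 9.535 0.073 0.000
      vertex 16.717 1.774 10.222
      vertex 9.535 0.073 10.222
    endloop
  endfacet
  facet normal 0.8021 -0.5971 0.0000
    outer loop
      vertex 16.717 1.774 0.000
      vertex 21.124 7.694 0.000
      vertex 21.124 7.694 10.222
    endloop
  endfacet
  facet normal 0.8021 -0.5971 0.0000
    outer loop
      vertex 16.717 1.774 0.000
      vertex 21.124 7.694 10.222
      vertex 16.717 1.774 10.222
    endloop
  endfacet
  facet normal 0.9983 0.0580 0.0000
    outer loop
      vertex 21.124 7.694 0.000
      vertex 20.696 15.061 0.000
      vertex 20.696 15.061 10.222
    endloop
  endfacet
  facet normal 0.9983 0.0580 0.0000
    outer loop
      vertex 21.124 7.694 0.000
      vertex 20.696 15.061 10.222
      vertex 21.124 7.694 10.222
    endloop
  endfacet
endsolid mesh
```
; perimeter-only toolpath
G21 ; units = mm
G90 ; absolute positioning
G28 ; home
; layer 1
G0 Z2.555
G0 X20.696 Y15.061
G1 X15.632 Y20.430
G1 X8.302 Y21.287
G1 X2.136 Y17.233
G1 X0.018 Y10.163
G1 X2.941 Y3.386
G1 X9.535 Y0.073
G1 X16.717 Y1.774
G1 X21.124 Y7.694
G1 X20.696 Y15.061
; layer 2
G0 Z5.111
G0 X20.696 Y15.061
G1 X15.632 Y20.430
G1 X8.302 Y21.287
G1 X2.136 Y17.233
G1 X0.018 Y10.163
G1 X2.941 Y3.386
G1 X9.535 Y0.073
G1 X16.717 Y1.774
G1 X21.124 Y7.694
G1 X20.696 Y15.061
; layer 3
G0 Z7.666
G0 X20.696 Y15.061
G1 X15.632 Y20.430
G1 X8.302 Y21.287
G1 X2.136 Y17.233
G1 X0.018 Y10.163
G1 X2.941 Y3.386
G1 X9.535 Y0.073
G1 X16.717 Y1.774
G1 X21.124 Y7.694
G1 X20.696 Y15.061
; layer 4
G0 Z10.222
G0 X20.696 Y15.061
G1 X15.632 Y20.430
G1 X8.302 Y21.287
G1 X2.136 Y17.233
G1 X0.018 Y10.163
G1 X2.941 Y3.386
G1 X9.535 Y0.073
G1 X16.717 Y1.774
G1 X21.124 Y7.694
G1 X20.696 Y15.061
M2 ; end

The solid is a regular 9-sided prism (a cylinder approximated with 9 flat sides), circumscribed radius ≈ 10.8 mm, height ≈ 10.2 mm. Slicing at Δz = 2.555 mm — 4 equal slices spanning the solid's height, so layer i sits at z = i·h/4 — gives 4 non-empty perimeters. Each is a 9-segment closed polygon; G0 lifts to the layer z and rapids to the start vertex, then G1 traces the edges.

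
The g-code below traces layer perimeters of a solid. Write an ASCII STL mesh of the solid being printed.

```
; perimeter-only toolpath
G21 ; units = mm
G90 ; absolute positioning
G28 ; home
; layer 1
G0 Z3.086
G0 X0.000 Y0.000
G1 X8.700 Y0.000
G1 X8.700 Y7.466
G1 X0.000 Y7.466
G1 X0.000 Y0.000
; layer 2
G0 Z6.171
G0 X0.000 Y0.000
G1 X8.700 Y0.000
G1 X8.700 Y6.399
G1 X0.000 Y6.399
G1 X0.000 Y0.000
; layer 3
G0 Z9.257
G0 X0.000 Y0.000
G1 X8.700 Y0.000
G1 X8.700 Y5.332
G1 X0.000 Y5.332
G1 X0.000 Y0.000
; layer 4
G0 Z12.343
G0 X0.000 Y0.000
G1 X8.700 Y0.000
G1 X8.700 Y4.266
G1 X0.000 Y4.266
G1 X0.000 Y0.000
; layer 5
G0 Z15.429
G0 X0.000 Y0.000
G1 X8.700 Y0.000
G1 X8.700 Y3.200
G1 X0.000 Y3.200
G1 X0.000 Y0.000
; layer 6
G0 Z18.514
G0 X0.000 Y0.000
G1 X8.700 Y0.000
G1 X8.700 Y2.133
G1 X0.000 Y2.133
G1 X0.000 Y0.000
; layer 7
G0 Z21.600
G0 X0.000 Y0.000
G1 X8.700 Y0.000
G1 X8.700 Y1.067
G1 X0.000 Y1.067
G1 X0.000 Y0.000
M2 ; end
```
solid part
  facet normal 0.0000 0.0000 -1.0000
    outer loop
      vertex 8.700 8.532 0.000
      vertex 8.700 0.000 0.000
      vertex 0.000 0.000 0.000
    endloop
  endfacet
  facet normal 0.0000 0.0000 -1.0000
    outer loop
      vertex 0.000 8.532 0.000
      vertex 8.700 8.532 0.000
      vertex 0.000 0.000 0.000
    endloop
  endfacet
  facet normal 0.0000 -1.0000 0.0000
    outer loop
      vertex 0.000 0.000 0.000
      vertex 8.700 0.000 0.000
      vertex 8.700 0.000 24.686
    endloop
  endfacet
  facet normal 0.0000 -1.0000 0.0000
    outer loop
      vertex 0.000 0.000 0.000
      vertex 8.700 0.000 24.686
      vertex 0.000 0.000 24.686
    endloop
  endfacet
  facet normal 0.0000 0.9451 0.3267
    outer loop
      vertex 0.000 0.000 24.686
      vertex 8.700 0.000 24.686
      vertex 8.700 8.532 0.000
    endloop
  endfacet
  facet normal 0.0000 0.9451 0.3267
    outer loop
      vertex 0.000 0.000 24.686
      vertex 8.700 8.532 0.000
      vertex 0.000 8.532 0.000
    endloop
  endfacet
  facet normal -1.0000 0.0000 0.0000
    outer loop
      vertex 0.000 0.000 24.686
      vertex 0.000 8.532 0.000
      vertex 0.000 0.000 0.000
    endloop
  endfacet
  facet normal 1.0000 0.0000 0.0000
    outer loop
      vertex 8.700 0.000 0.000
      vertex 8.700 8.532 0.000
      vertex 8.700 0.000 24.686
    endloop
  endfacet
endsolid part

The G0 Z moves step by Δz≈3.086 mm. The G1 loops shrink linearly with z, so the solid tapers from its base footprint up to z≈24.7. Closing with a flat bottom cap and the tapered top and triangulating gives 8 facets — a wedge (ramp): 8.7 × 8.53 mm base, rising to 24.7 mm along the y=0 edge and sloping linearly to z=0 at y=8.53.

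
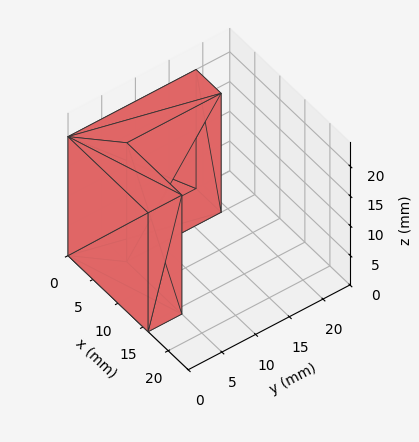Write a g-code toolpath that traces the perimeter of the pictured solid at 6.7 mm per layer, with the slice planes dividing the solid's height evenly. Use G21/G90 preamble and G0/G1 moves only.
Reading the render: the shape is an L-shaped prism: outer 16 × 19 mm, arm thicknesses ≈ 5 mm (horizontal) and 5 mm (vertical), extruded 20 mm in z (dimensions read to the nearest mm from the axis ticks). For the g-code, the solid's height is divided into equal slices at the stated Δz and each level perimeter traced with G1 moves after a G0 lift.

; perimeter-only toolpath
G21 ; units = mm
G90 ; absolute positioning
G28 ; home
; layer 1
G0 Z6.7
G0 X0.0 Y0.0
G1 X16.0 Y0.0
G1 X16.0 Y5.0
G1 X5.0 Y5.0
G1 X5.0 Y19.0
G1 X0.0 Y19.0
G1 X0.0 Y0.0
; layer 2
G0 Z13.3
G0 X0.0 Y0.0
G1 X16.0 Y0.0
G1 X16.0 Y5.0
G1 X5.0 Y5.0
G1 X5.0 Y19.0
G1 X0.0 Y19.0
G1 X0.0 Y0.0
; layer 3
G0 Z20.0
G0 X0.0 Y0.0
G1 X16.0 Y0.0
G1 X16.0 Y5.0
G1 X5.0 Y5.0
G1 X5.0 Y19.0
G1 X0.0 Y19.0
G1 X0.0 Y0.0
M2 ; end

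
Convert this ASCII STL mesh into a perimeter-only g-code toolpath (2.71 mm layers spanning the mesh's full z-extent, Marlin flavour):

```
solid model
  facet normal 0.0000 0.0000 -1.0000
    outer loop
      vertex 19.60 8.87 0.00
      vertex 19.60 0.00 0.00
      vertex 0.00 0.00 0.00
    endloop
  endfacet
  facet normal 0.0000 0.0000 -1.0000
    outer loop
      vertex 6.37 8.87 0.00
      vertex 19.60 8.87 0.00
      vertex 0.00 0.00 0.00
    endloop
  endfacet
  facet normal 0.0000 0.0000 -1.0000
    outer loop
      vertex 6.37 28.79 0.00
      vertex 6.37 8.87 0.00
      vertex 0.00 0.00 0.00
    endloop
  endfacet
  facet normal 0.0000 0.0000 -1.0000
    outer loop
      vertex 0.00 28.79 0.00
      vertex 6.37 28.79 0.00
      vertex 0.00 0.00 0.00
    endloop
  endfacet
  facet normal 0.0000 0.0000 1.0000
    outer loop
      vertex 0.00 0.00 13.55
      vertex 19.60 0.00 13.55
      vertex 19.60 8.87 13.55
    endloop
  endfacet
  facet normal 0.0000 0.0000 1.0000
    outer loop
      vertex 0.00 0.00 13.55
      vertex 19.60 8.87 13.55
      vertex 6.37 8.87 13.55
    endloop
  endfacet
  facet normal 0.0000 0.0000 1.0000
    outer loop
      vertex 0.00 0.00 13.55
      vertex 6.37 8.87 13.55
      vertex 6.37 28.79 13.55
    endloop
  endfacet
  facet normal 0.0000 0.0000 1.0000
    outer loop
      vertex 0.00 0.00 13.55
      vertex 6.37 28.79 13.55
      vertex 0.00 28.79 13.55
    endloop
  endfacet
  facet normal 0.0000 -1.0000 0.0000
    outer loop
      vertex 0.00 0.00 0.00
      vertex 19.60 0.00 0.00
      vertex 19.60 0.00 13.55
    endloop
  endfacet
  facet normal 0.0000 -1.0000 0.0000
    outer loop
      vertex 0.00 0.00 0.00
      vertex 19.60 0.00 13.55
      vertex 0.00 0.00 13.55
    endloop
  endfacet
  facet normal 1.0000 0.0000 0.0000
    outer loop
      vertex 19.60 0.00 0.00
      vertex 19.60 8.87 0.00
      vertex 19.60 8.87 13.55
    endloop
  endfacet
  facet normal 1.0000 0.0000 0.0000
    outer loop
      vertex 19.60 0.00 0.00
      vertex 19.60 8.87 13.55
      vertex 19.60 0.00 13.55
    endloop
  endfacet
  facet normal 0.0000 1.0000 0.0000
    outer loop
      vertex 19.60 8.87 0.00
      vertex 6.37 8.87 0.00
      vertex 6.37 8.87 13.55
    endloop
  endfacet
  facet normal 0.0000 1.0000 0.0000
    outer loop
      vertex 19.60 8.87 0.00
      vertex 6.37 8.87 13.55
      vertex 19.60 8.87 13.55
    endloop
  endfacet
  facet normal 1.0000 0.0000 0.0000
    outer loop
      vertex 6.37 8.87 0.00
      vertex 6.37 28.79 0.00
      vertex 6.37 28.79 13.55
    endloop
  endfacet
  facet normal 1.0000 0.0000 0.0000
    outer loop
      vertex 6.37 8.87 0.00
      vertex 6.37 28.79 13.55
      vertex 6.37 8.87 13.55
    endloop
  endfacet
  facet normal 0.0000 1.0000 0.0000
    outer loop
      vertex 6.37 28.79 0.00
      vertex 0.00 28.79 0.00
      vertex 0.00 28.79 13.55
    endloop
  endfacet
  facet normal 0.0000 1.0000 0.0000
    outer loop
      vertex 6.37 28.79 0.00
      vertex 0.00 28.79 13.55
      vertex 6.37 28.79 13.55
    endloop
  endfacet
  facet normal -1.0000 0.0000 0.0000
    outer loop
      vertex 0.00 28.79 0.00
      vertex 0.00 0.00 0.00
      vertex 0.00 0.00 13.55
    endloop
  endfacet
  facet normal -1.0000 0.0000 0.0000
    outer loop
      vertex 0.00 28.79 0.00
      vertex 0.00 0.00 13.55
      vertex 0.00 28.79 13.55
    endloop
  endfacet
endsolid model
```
; perimeter-only toolpath
G21 ; units = mm
G90 ; absolute positioning
G28 ; home
; layer 1
G0 Z2.71
G0 X0.00 Y0.00
G1 X19.60 Y0.00
G1 X19.60 Y8.87
G1 X6.37 Y8.87
G1 X6.37 Y28.79
G1 X0.00 Y28.79
G1 X0.00 Y0.00
; layer 2
G0 Z5.42
G0 X0.00 Y0.00
G1 X19.60 Y0.00
G1 X19.60 Y8.87
G1 X6.37 Y8.87
G1 X6.37 Y28.79
G1 X0.00 Y28.79
G1 X0.00 Y0.00
; layer 3
G0 Z8.13
G0 X0.00 Y0.00
G1 X19.60 Y0.00
G1 X19.60 Y8.87
G1 X6.37 Y8.87
G1 X6.37 Y28.79
G1 X0.00 Y28.79
G1 X0.00 Y0.00
; layer 4
G0 Z10.84
G0 X0.00 Y0.00
G1 X19.60 Y0.00
G1 X19.60 Y8.87
G1 X6.37 Y8.87
G1 X6.37 Y28.79
G1 X0.00 Y28.79
G1 X0.00 Y0.00
; layer 5
G0 Z13.55
G0 X0.00 Y0.00
G1 X19.60 Y0.00
G1 X19.60 Y8.87
G1 X6.37 Y8.87
G1 X6.37 Y28.79
G1 X0.00 Y28.79
G1 X0.00 Y0.00
M2 ; end

The solid is an L-shaped prism: outer 19.6 × 28.8 mm, arm thicknesses ≈ 8.87 mm (horizontal) and 6.37 mm (vertical), extruded 13.6 mm in z. Slicing at Δz = 2.71 mm — 5 equal slices spanning the solid's height, so layer i sits at z = i·h/5 — gives 5 non-empty perimeters. Each is a 6-segment closed polygon; G0 lifts to the layer z and rapids to the start vertex, then G1 traces the edges.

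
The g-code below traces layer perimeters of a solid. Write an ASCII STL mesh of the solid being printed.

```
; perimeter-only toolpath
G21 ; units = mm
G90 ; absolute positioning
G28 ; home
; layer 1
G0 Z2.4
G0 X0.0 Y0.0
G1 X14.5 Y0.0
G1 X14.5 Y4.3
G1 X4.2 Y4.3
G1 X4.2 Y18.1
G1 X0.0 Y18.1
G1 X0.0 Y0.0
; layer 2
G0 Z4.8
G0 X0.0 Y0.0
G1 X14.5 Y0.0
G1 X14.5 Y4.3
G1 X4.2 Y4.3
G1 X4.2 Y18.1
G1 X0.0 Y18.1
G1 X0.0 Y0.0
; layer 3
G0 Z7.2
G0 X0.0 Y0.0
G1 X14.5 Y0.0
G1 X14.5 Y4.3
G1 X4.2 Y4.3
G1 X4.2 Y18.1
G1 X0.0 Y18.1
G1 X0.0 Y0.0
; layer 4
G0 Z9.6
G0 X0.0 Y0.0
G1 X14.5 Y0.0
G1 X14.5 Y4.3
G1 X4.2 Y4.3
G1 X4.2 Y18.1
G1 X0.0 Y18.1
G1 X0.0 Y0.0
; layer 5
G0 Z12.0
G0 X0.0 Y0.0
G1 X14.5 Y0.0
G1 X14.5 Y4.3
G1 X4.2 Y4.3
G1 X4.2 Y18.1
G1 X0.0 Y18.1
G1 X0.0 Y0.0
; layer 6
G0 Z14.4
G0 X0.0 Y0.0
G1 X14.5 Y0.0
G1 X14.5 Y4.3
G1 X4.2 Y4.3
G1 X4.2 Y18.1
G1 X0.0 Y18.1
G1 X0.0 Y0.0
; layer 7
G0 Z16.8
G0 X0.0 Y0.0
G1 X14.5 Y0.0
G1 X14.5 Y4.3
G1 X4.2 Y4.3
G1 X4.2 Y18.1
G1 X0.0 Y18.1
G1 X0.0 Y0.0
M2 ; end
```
solid part
  facet normal 0.0000 0.0000 -1.0000
    outer loop
      vertex 14.5 4.3 0.0
      vertex 14.5 0.0 0.0
      vertex 0.0 0.0 0.0
    endloop
  endfacet
  facet normal 0.0000 0.0000 -1.0000
    outer loop
      vertex 4.2 4.3 0.0
      vertex 14.5 4.3 0.0
      vertex 0.0 0.0 0.0
    endloop
  endfacet
  facet normal 0.0000 0.0000 -1.0000
    outer loop
      vertex 4.2 18.1 0.0
      vertex 4.2 4.3 0.0
      vertex 0.0 0.0 0.0
    endloop
  endfacet
  facet normal 0.0000 0.0000 -1.0000
    outer loop
      vertex 0.0 18.1 0.0
      vertex 4.2 18.1 0.0
      vertex 0.0 0.0 0.0
    endloop
  endfacet
  facet normal 0.0000 0.0000 1.0000
    outer loop
      vertex 0.0 0.0 16.8
      vertex 14.5 0.0 16.8
      vertex 14.5 4.3 16.8
    endloop
  endfacet
  facet normal 0.0000 0.0000 1.0000
    outer loop
      vertex 0.0 0.0 16.8
      vertex 14.5 4.3 16.8
      vertex 4.2 4.3 16.8
    endloop
  endfacet
  facet normal 0.0000 0.0000 1.0000
    outer loop
      vertex 0.0 0.0 16.8
      vertex 4.2 4.3 16.8
      vertex 4.2 18.1 16.8
    endloop
  endfacet
  facet normal 0.0000 0.0000 1.0000
    outer loop
      vertex 0.0 0.0 16.8
      vertex 4.2 18.1 16.8
      vertex 0.0 18.1 16.8
    endloop
  endfacet
  facet normal 0.0000 -1.0000 0.0000
    outer loop
      vertex 0.0 0.0 0.0
      vertex 14.5 0.0 0.0
      vertex 14.5 0.0 16.8
    endloop
  endfacet
  facet normal 0.0000 -1.0000 0.0000
    outer loop
      vertex 0.0 0.0 0.0
      vertex 14.5 0.0 16.8
      vertex 0.0 0.0 16.8
    endloop
  endfacet
  facet normal 1.0000 0.0000 0.0000
    outer loop
      vertex 14.5 0.0 0.0
      vertex 14.5 4.3 0.0
      vertex 14.5 4.3 16.8
    endloop
  endfacet
  facet normal 1.0000 0.0000 0.0000
    outer loop
      vertex 14.5 0.0 0.0
      vertex 14.5 4.3 16.8
      vertex 14.5 0.0 16.8
    endloop
  endfacet
  facet normal 0.0000 1.0000 0.0000
    outer loop
      vertex 14.5 4.3 0.0
      vertex 4.2 4.3 0.0
      vertex 4.2 4.3 16.8
    endloop
  endfacet
  facet normal 0.0000 1.0000 0.0000
    outer loop
      vertex 14.5 4.3 0.0
      vertex 4.2 4.3 16.8
      vertex 14.5 4.3 16.8
    endloop
  endfacet
  facet normal 1.0000 0.0000 0.0000
    outer loop
      vertex 4.2 4.3 0.0
      vertex 4.2 18.1 0.0
      vertex 4.2 18.1 16.8
    endloop
  endfacet
  facet normal 1.0000 0.0000 0.0000
    outer loop
      vertex 4.2 4.3 0.0
      vertex 4.2 18.1 16.8
      vertex 4.2 4.3 16.8
    endloop
  endfacet
  facet normal 0.0000 1.0000 0.0000
    outer loop
      vertex 4.2 18.1 0.0
      vertex 0.0 18.1 0.0
      vertex 0.0 18.1 16.8
    endloop
  endfacet
  facet normal 0.0000 1.0000 0.0000
    outer loop
      vertex 4.2 18.1 0.0
      vertex 0.0 18.1 16.8
      vertex 4.2 18.1 16.8
    endloop
  endfacet
  facet normal -1.0000 0.0000 0.0000
    outer loop
      vertex 0.0 18.1 0.0
      vertex 0.0 0.0 0.0
      vertex 0.0 0.0 16.8
    endloop
  endfacet
  facet normal -1.0000 0.0000 0.0000
    outer loop
      vertex 0.0 18.1 0.0
      vertex 0.0 0.0 16.8
      vertex 0.0 18.1 16.8
    endloop
  endfacet
endsolid part

The G0 Z moves step by Δz≈2.4 mm. Every layer's G1 loop is the same polygon, so the solid is a straight extrusion of it from z=0 to z≈16.8. Closing with flat bottom and top caps and triangulating gives 20 facets — an L-shaped prism: outer 14.5 × 18.1 mm, arm thicknesses ≈ 4.3 mm (horizontal) and 4.2 mm (vertical), extruded 16.8 mm in z.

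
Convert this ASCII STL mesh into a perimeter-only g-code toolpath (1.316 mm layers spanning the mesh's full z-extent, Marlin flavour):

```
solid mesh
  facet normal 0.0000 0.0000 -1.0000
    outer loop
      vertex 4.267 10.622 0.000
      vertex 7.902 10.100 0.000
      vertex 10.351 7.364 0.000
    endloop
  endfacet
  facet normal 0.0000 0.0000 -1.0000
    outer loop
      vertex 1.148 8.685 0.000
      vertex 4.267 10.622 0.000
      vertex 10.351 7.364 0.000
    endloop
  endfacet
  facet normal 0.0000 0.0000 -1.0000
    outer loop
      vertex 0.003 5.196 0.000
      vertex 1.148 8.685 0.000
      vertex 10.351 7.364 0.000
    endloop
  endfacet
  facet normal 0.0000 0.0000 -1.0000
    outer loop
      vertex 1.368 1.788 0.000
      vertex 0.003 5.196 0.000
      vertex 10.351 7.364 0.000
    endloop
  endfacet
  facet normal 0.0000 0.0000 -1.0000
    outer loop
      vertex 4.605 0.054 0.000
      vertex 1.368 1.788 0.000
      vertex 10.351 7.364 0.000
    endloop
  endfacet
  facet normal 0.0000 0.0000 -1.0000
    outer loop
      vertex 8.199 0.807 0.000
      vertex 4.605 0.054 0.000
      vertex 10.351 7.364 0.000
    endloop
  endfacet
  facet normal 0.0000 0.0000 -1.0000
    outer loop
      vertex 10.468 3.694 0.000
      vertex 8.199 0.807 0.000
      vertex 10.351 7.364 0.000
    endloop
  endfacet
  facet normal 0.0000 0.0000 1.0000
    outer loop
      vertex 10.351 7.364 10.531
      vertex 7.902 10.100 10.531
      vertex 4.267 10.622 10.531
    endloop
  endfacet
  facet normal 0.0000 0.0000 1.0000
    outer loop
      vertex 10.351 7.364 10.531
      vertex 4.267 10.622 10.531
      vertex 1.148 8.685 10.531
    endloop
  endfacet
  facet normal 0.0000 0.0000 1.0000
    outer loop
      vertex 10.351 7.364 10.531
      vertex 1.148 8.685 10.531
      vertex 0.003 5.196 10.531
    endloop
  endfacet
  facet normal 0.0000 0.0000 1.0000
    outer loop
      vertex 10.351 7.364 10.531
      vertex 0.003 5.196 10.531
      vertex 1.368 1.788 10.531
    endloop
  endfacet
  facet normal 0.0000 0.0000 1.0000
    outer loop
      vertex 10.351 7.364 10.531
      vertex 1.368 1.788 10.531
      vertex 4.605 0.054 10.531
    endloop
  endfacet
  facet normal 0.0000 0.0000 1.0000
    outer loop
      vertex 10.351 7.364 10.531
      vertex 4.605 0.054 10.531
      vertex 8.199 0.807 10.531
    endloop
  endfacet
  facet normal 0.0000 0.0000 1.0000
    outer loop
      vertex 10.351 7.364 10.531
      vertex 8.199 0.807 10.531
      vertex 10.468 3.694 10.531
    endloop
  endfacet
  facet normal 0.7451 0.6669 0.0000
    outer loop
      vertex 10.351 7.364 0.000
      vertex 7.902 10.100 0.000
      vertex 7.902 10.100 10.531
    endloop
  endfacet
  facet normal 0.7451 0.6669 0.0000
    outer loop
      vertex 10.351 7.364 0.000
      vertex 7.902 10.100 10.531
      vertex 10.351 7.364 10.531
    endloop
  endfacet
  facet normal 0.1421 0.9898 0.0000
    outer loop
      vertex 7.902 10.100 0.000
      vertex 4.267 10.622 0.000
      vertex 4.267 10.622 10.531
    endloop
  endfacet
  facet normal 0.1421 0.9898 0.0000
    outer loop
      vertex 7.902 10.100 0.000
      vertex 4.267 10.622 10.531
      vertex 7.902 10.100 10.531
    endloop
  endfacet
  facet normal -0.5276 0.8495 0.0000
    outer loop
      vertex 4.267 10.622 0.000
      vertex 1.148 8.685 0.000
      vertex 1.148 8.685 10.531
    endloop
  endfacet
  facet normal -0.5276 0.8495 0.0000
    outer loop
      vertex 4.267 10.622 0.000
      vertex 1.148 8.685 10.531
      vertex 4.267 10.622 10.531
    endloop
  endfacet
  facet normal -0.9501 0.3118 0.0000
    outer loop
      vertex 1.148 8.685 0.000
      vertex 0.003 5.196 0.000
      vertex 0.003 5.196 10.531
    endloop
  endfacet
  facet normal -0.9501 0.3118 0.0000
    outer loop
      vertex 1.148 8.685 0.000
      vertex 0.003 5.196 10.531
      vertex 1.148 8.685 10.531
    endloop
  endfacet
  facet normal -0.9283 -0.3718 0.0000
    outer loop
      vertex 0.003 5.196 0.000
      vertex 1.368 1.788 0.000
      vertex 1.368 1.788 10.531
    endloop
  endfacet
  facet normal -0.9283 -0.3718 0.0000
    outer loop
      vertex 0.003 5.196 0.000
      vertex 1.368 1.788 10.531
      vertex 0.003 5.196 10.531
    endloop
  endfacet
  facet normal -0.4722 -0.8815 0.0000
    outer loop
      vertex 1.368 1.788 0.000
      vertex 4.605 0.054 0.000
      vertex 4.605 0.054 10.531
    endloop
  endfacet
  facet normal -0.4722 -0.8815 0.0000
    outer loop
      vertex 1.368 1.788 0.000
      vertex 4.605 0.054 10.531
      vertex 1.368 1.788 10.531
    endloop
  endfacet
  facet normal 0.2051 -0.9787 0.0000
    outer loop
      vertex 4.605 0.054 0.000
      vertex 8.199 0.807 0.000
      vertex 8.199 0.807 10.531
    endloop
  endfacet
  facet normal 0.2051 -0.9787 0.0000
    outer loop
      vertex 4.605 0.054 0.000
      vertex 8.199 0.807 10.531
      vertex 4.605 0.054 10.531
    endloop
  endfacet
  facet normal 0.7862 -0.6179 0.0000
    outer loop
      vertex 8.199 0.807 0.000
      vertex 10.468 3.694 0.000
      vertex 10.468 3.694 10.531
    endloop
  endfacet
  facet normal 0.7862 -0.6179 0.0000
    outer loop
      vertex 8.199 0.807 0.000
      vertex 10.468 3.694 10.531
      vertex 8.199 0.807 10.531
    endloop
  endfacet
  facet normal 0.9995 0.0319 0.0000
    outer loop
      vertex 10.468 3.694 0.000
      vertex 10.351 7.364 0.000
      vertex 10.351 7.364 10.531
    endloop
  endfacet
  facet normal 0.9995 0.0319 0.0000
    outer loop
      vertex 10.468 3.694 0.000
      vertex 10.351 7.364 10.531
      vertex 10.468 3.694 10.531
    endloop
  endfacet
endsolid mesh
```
; perimeter-only toolpath
G21 ; units = mm
G90 ; absolute positioning
G28 ; home
; layer 1
G0 Z1.316
G0 X10.351 Y7.364
G1 X7.902 Y10.100
G1 X4.267 Y10.622
G1 X1.148 Y8.685
G1 X0.003 Y5.196
G1 X1.368 Y1.788
G1 X4.605 Y0.054
G1 X8.199 Y0.807
G1 X10.468 Y3.694
G1 X10.351 Y7.364
; layer 2
G0 Z2.633
G0 X10.351 Y7.364
G1 X7.902 Y10.100
G1 X4.267 Y10.622
G1 X1.148 Y8.685
G1 X0.003 Y5.196
G1 X1.368 Y1.788
G1 X4.605 Y0.054
G1 X8.199 Y0.807
G1 X10.468 Y3.694
G1 X10.351 Y7.364
; layer 3
G0 Z3.949
G0 X10.351 Y7.364
G1 X7.902 Y10.100
G1 X4.267 Y10.622
G1 X1.148 Y8.685
G1 X0.003 Y5.196
G1 X1.368 Y1.788
G1 X4.605 Y0.054
G1 X8.199 Y0.807
G1 X10.468 Y3.694
G1 X10.351 Y7.364
; layer 4
G0 Z5.266
G0 X10.351 Y7.364
G1 X7.902 Y10.100
G1 X4.267 Y10.622
G1 X1.148 Y8.685
G1 X0.003 Y5.196
G1 X1.368 Y1.788
G1 X4.605 Y0.054
G1 X8.199 Y0.807
G1 X10.468 Y3.694
G1 X10.351 Y7.364
; layer 5
G0 Z6.582
G0 X10.351 Y7.364
G1 X7.902 Y10.100
G1 X4.267 Y10.622
G1 X1.148 Y8.685
G1 X0.003 Y5.196
G1 X1.368 Y1.788
G1 X4.605 Y0.054
G1 X8.199 Y0.807
G1 X10.468 Y3.694
G1 X10.351 Y7.364
; layer 6
G0 Z7.898
G0 X10.351 Y7.364
G1 X7.902 Y10.100
G1 X4.267 Y10.622
G1 X1.148 Y8.685
G1 X0.003 Y5.196
G1 X1.368 Y1.788
G1 X4.605 Y0.054
G1 X8.199 Y0.807
G1 X10.468 Y3.694
G1 X10.351 Y7.364
; layer 7
G0 Z9.215
G0 X10.351 Y7.364
G1 X7.902 Y10.100
G1 X4.267 Y10.622
G1 X1.148 Y8.685
G1 X0.003 Y5.196
G1 X1.368 Y1.788
G1 X4.605 Y0.054
G1 X8.199 Y0.807
G1 X10.468 Y3.694
G1 X10.351 Y7.364
; layer 8
G0 Z10.531
G0 X10.351 Y7.364
G1 X7.902 Y10.100
G1 X4.267 Y10.622
G1 X1.148 Y8.685
G1 X0.003 Y5.196
G1 X1.368 Y1.788
G1 X4.605 Y0.054
G1 X8.199 Y0.807
G1 X10.468 Y3.694
G1 X10.351 Y7.364
M2 ; end

The solid is a regular 9-sided prism (a cylinder approximated with 9 flat sides), circumscribed radius ≈ 5.37 mm, height ≈ 10.5 mm. Slicing at Δz = 1.316 mm — 8 equal slices spanning the solid's height, so layer i sits at z = i·h/8 — gives 8 non-empty perimeters. Each is a 9-segment closed polygon; G0 lifts to the layer z and rapids to the start vertex, then G1 traces the edges.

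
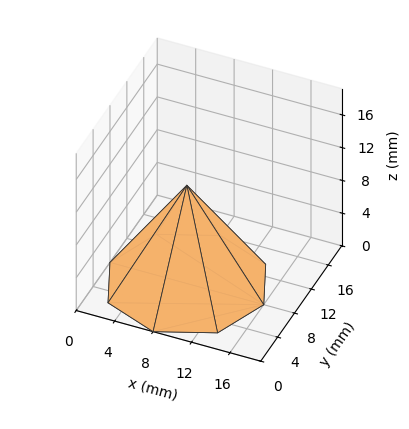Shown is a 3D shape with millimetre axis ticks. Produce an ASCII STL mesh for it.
Reading the render: the shape is a regular 8-sided pyramid, base circumscribed radius ≈ 8 mm, apex at z ≈ 12 mm (dimensions read to the nearest mm from the axis ticks). For the STL, each face is triangulated and given an outward normal.

solid part
  facet normal 0.0000 0.0000 -1.0000
    outer loop
      vertex 8.0 16.0 0.0
      vertex 13.7 13.7 0.0
      vertex 16.0 8.0 0.0
    endloop
  endfacet
  facet normal 0.0000 0.0000 -1.0000
    outer loop
      vertex 2.3 13.7 0.0
      vertex 8.0 16.0 0.0
      vertex 16.0 8.0 0.0
    endloop
  endfacet
  facet normal 0.0000 0.0000 -1.0000
    outer loop
      vertex 0.0 8.0 0.0
      vertex 2.3 13.7 0.0
      vertex 16.0 8.0 0.0
    endloop
  endfacet
  facet normal 0.0000 0.0000 -1.0000
    outer loop
      vertex 2.3 2.3 0.0
      vertex 0.0 8.0 0.0
      vertex 16.0 8.0 0.0
    endloop
  endfacet
  facet normal 0.0000 0.0000 -1.0000
    outer loop
      vertex 8.0 0.0 0.0
      vertex 2.3 2.3 0.0
      vertex 16.0 8.0 0.0
    endloop
  endfacet
  facet normal 0.0000 0.0000 -1.0000
    outer loop
      vertex 13.7 2.3 0.0
      vertex 8.0 0.0 0.0
      vertex 16.0 8.0 0.0
    endloop
  endfacet
  facet normal 0.7888 0.3183 0.5259
    outer loop
      vertex 16.0 8.0 0.0
      vertex 13.7 13.7 0.0
      vertex 8.0 8.0 12.0
    endloop
  endfacet
  facet normal 0.3183 0.7888 0.5259
    outer loop
      vertex 13.7 13.7 0.0
      vertex 8.0 16.0 0.0
      vertex 8.0 8.0 12.0
    endloop
  endfacet
  facet normal -0.3183 0.7888 0.5259
    outer loop
      vertex 8.0 16.0 0.0
      vertex 2.3 13.7 0.0
      vertex 8.0 8.0 12.0
    endloop
  endfacet
  facet normal -0.7888 0.3183 0.5259
    outer loop
      vertex 2.3 13.7 0.0
      vertex 0.0 8.0 0.0
      vertex 8.0 8.0 12.0
    endloop
  endfacet
  facet normal -0.7888 -0.3183 0.5259
    outer loop
      vertex 0.0 8.0 0.0
      vertex 2.3 2.3 0.0
      vertex 8.0 8.0 12.0
    endloop
  endfacet
  facet normal -0.3183 -0.7888 0.5259
    outer loop
      vertex 2.3 2.3 0.0
      vertex 8.0 0.0 0.0
      vertex 8.0 8.0 12.0
    endloop
  endfacet
  facet normal 0.3183 -0.7888 0.5259
    outer loop
      vertex 8.0 0.0 0.0
      vertex 13.7 2.3 0.0
      vertex 8.0 8.0 12.0
    endloop
  endfacet
  facet normal 0.7888 -0.3183 0.5259
    outer loop
      vertex 13.7 2.3 0.0
      vertex 16.0 8.0 0.0
      vertex 8.0 8.0 12.0
    endloop
  endfacet
endsolid part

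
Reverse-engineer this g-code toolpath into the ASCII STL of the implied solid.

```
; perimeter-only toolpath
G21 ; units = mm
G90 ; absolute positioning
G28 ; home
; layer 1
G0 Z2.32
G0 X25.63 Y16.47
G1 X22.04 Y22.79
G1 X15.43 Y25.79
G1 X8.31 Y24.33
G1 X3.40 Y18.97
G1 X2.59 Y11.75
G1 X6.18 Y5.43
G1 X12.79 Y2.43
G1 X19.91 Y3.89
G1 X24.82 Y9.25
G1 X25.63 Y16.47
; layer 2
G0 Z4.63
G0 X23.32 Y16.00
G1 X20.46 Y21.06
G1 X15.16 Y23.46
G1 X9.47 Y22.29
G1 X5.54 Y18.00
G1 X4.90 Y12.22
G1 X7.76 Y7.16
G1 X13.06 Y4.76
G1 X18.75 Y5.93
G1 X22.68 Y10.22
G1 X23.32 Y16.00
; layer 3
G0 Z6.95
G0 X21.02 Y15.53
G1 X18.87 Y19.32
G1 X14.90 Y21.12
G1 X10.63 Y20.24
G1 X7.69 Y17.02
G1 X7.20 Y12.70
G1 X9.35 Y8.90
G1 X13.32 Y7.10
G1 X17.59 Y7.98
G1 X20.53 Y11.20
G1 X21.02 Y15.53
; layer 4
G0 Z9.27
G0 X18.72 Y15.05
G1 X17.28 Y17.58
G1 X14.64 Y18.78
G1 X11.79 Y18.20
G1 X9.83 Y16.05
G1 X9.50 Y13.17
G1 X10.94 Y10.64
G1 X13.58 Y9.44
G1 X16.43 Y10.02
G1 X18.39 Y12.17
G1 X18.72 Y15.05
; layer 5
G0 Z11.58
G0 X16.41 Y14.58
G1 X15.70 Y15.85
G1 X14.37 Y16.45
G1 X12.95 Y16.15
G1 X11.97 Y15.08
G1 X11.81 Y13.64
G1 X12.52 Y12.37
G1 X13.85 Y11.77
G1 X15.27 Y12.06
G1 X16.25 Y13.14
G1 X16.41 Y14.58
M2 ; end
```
solid part
  facet normal 0.0000 0.0000 -1.0000
    outer loop
      vertex 15.69 28.13 0.00
      vertex 23.63 24.53 0.00
      vertex 27.93 16.94 0.00
    endloop
  endfacet
  facet normal 0.0000 0.0000 -1.0000
    outer loop
      vertex 7.15 26.38 0.00
      vertex 15.69 28.13 0.00
      vertex 27.93 16.94 0.00
    endloop
  endfacet
  facet normal 0.0000 0.0000 -1.0000
    outer loop
      vertex 1.26 19.94 0.00
      vertex 7.15 26.38 0.00
      vertex 27.93 16.94 0.00
    endloop
  endfacet
  facet normal 0.0000 0.0000 -1.0000
    outer loop
      vertex 0.29 11.28 0.00
      vertex 1.26 19.94 0.00
      vertex 27.93 16.94 0.00
    endloop
  endfacet
  facet normal 0.0000 0.0000 -1.0000
    outer loop
      vertex 4.59 3.69 0.00
      vertex 0.29 11.28 0.00
      vertex 27.93 16.94 0.00
    endloop
  endfacet
  facet normal 0.0000 0.0000 -1.0000
    outer loop
      vertex 12.53 0.09 0.00
      vertex 4.59 3.69 0.00
      vertex 27.93 16.94 0.00
    endloop
  endfacet
  facet normal 0.0000 0.0000 -1.0000
    outer loop
      vertex 21.07 1.84 0.00
      vertex 12.53 0.09 0.00
      vertex 27.93 16.94 0.00
    endloop
  endfacet
  facet normal 0.0000 0.0000 -1.0000
    outer loop
      vertex 26.96 8.28 0.00
      vertex 21.07 1.84 0.00
      vertex 27.93 16.94 0.00
    endloop
  endfacet
  facet normal 0.6260 0.3546 0.6946
    outer loop
      vertex 27.93 16.94 0.00
      vertex 23.63 24.53 0.00
      vertex 14.11 14.11 13.90
    endloop
  endfacet
  facet normal 0.2971 0.6552 0.6946
    outer loop
      vertex 23.63 24.53 0.00
      vertex 15.69 28.13 0.00
      vertex 14.11 14.11 13.90
    endloop
  endfacet
  facet normal -0.1444 0.7048 0.6945
    outer loop
      vertex 15.69 28.13 0.00
      vertex 7.15 26.38 0.00
      vertex 14.11 14.11 13.90
    endloop
  endfacet
  facet normal -0.5309 0.4856 0.6945
    outer loop
      vertex 7.15 26.38 0.00
      vertex 1.26 19.94 0.00
      vertex 14.11 14.11 13.90
    endloop
  endfacet
  facet normal -0.7150 0.0801 0.6946
    outer loop
      vertex 1.26 19.94 0.00
      vertex 0.29 11.28 0.00
      vertex 14.11 14.11 13.90
    endloop
  endfacet
  facet normal -0.6260 -0.3546 0.6946
    outer loop
      vertex 0.29 11.28 0.00
      vertex 4.59 3.69 0.00
      vertex 14.11 14.11 13.90
    endloop
  endfacet
  facet normal -0.2971 -0.6552 0.6946
    outer loop
      vertex 4.59 3.69 0.00
      vertex 12.53 0.09 0.00
      vertex 14.11 14.11 13.90
    endloop
  endfacet
  facet normal 0.1444 -0.7048 0.6945
    outer loop
      vertex 12.53 0.09 0.00
      vertex 21.07 1.84 0.00
      vertex 14.11 14.11 13.90
    endloop
  endfacet
  facet normal 0.5309 -0.4856 0.6945
    outer loop
      vertex 21.07 1.84 0.00
      vertex 26.96 8.28 0.00
      vertex 14.11 14.11 13.90
    endloop
  endfacet
  facet normal 0.7150 -0.0801 0.6946
    outer loop
      vertex 26.96 8.28 0.00
      vertex 27.93 16.94 0.00
      vertex 14.11 14.11 13.90
    endloop
  endfacet
endsolid part

The G0 Z moves step by Δz≈2.32 mm. The G1 loops shrink linearly with z, so the solid tapers from its base footprint up to z≈13.9. Closing with a flat bottom cap and the tapered top and triangulating gives 18 facets — a regular 10-sided pyramid, base circumscribed radius ≈ 14.1 mm, apex at z ≈ 13.9 mm.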